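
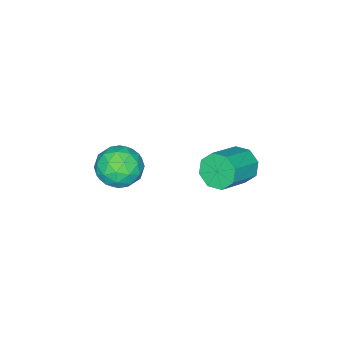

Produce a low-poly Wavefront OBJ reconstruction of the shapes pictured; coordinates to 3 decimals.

v -0.956 -1.808 -2.09
v -0.635 -1.354 -2.693
v 0.817 -1.397 -1.952
v 0.496 -1.852 -1.35
v -0.863 -1.005 -2.224
v 0.588 -1.048 -1.483
v -1.146 -1.126 -1.677
v 0.305 -1.169 -0.936
v -1.317 -1.647 -1.372
v 0.134 -1.691 -0.632
v -1.277 -2.263 -1.488
v 0.175 -2.306 -0.747
v -1.048 -2.612 -1.957
v 0.403 -2.655 -1.216
v -0.765 -2.491 -2.504
v 0.686 -2.534 -1.763
v -0.594 -1.969 -2.808
v 0.857 -2.013 -2.068
v 3.123 -3.316 0.743
v 3.917 -2.783 0.73
v 3.983 -4.597 0.61
v 4.777 -4.064 0.597
v 4.262 -4.135 1.4
v 3.731 -3.343 1.482
v 4.169 -4.037 -0.142
v 3.638 -3.245 -0.06
v 4.564 -3.228 0.183
v 4.621 -3.288 1.136
v 3.279 -4.092 0.204
v 3.336 -4.152 1.157
v 3.445 -2.937 0.748
v 4.455 -4.443 0.592
v 4.152 -4.485 1.064
v 4.619 -4.171 1.056
v 3.335 -3.267 1.19
v 3.802 -2.953 1.183
v 4.004 -3.748 1.577
v 4.098 -4.427 0.157
v 4.565 -4.113 0.15
v 3.281 -3.209 0.284
v 3.748 -2.895 0.276
v 3.896 -3.632 -0.237
v 4.292 -2.885 0.419
v 4.797 -3.638 0.34
v 4.44 -3.622 -0.094
v 4.128 -3.157 -0.046
v 4.325 -2.921 0.979
v 4.83 -3.674 0.901
v 4.527 -3.716 1.373
v 4.215 -3.25 1.421
v 4.705 -3.182 0.657
v 3.07 -3.706 0.439
v 3.575 -4.459 0.361
v 3.685 -4.13 -0.081
v 3.373 -3.664 -0.033
v 3.103 -3.742 1
v 3.608 -4.495 0.921
v 3.772 -4.223 1.386
v 3.46 -3.758 1.434
v 3.195 -4.198 0.683
f 2 1 5
f 2 5 3
f 3 5 6
f 3 6 4
f 5 1 7
f 5 7 6
f 6 7 8
f 6 8 4
f 7 1 9
f 7 9 8
f 8 9 10
f 8 10 4
f 9 1 11
f 9 11 10
f 10 11 12
f 10 12 4
f 11 1 13
f 11 13 12
f 12 13 14
f 12 14 4
f 13 1 15
f 13 15 14
f 14 15 16
f 14 16 4
f 15 1 17
f 15 17 16
f 16 17 18
f 16 18 4
f 17 1 2
f 17 2 18
f 18 2 3
f 18 3 4
f 19 56 35
f 56 30 59
f 35 59 24
f 56 59 35
f 19 35 31
f 35 24 36
f 31 36 20
f 35 36 31
f 19 31 40
f 31 20 41
f 40 41 26
f 31 41 40
f 19 40 52
f 40 26 55
f 52 55 29
f 40 55 52
f 19 52 56
f 52 29 60
f 56 60 30
f 52 60 56
f 20 36 47
f 36 24 50
f 47 50 28
f 36 50 47
f 24 59 37
f 59 30 58
f 37 58 23
f 59 58 37
f 30 60 57
f 60 29 53
f 57 53 21
f 60 53 57
f 29 55 54
f 55 26 42
f 54 42 25
f 55 42 54
f 26 41 46
f 41 20 43
f 46 43 27
f 41 43 46
f 22 48 34
f 48 28 49
f 34 49 23
f 48 49 34
f 22 34 32
f 34 23 33
f 32 33 21
f 34 33 32
f 22 32 39
f 32 21 38
f 39 38 25
f 32 38 39
f 22 39 44
f 39 25 45
f 44 45 27
f 39 45 44
f 22 44 48
f 44 27 51
f 48 51 28
f 44 51 48
f 23 49 37
f 49 28 50
f 37 50 24
f 49 50 37
f 21 33 57
f 33 23 58
f 57 58 30
f 33 58 57
f 25 38 54
f 38 21 53
f 54 53 29
f 38 53 54
f 27 45 46
f 45 25 42
f 46 42 26
f 45 42 46
f 28 51 47
f 51 27 43
f 47 43 20
f 51 43 47



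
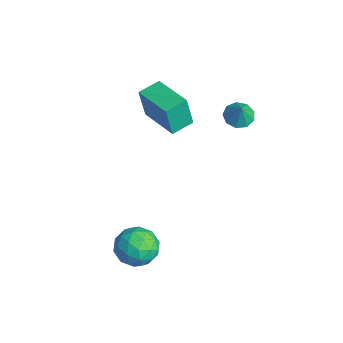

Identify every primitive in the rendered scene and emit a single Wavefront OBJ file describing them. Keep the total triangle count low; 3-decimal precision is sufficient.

v -3.033 -1.217 1.502
v -3.089 -1.518 3.195
v -3.371 -0.092 1.691
v -3.427 -0.393 3.384
v -0.973 -0.627 1.676
v -1.029 -0.928 3.369
v -1.311 0.498 1.865
v -1.367 0.197 3.558
v -0.061 2.23 2.954
v 0.587 2.366 2.623
v 0.441 2.15 3.906
v 0.374 2.8 2.772
v -0.042 2.968 3.006
v -0.467 2.791 3.215
v -0.703 2.351 3.302
v -0.638 1.855 3.226
v -0.303 1.534 3.023
v 0.145 1.539 2.787
v 0.496 1.868 2.629
v 2.132 -2.643 -2.378
v 2.742 -2.988 -3.231
v 2.338 -4.232 -1.589
v 2.948 -4.577 -2.442
v 3.341 -3.803 -1.759
v 3.213 -2.821 -2.247
v 1.867 -4.399 -2.573
v 1.739 -3.417 -3.061
v 2.578 -4.073 -3.352
v 3.489 -3.705 -2.849
v 1.591 -3.515 -1.971
v 2.502 -3.147 -1.468
v 2.419 -2.676 -2.874
v 2.661 -4.544 -1.946
v 2.892 -4.089 -1.545
v 3.251 -4.292 -2.046
v 2.696 -2.578 -2.295
v 3.055 -2.781 -2.797
v 3.407 -3.26 -1.931
v 2.025 -4.439 -2.023
v 2.384 -4.642 -2.525
v 1.829 -2.928 -2.774
v 2.188 -3.131 -3.275
v 1.673 -3.96 -2.889
v 2.681 -3.516 -3.446
v 2.802 -4.45 -2.982
v 2.167 -4.346 -3.059
v 2.092 -3.768 -3.346
v 3.217 -3.3 -3.15
v 3.338 -4.234 -2.686
v 3.569 -3.779 -2.285
v 3.494 -3.202 -2.572
v 3.12 -3.938 -3.221
v 1.742 -2.986 -2.134
v 1.863 -3.92 -1.67
v 1.586 -4.018 -2.248
v 1.511 -3.441 -2.535
v 2.278 -2.77 -1.838
v 2.399 -3.704 -1.374
v 2.988 -3.452 -1.474
v 2.913 -2.874 -1.761
v 1.96 -3.282 -1.599
f 2 4 1
f 5 2 1
f 1 4 3
f 3 5 1
f 2 8 4
f 6 2 5
f 6 8 2
f 4 8 3
f 7 5 3
f 3 8 7
f 7 6 5
f 8 6 7
f 10 9 12
f 10 12 11
f 12 9 13
f 12 13 11
f 13 9 14
f 13 14 11
f 14 9 15
f 14 15 11
f 15 9 16
f 15 16 11
f 16 9 17
f 16 17 11
f 17 9 18
f 17 18 11
f 18 9 19
f 18 19 11
f 19 9 10
f 19 10 11
f 20 57 36
f 57 31 60
f 36 60 25
f 57 60 36
f 20 36 32
f 36 25 37
f 32 37 21
f 36 37 32
f 20 32 41
f 32 21 42
f 41 42 27
f 32 42 41
f 20 41 53
f 41 27 56
f 53 56 30
f 41 56 53
f 20 53 57
f 53 30 61
f 57 61 31
f 53 61 57
f 21 37 48
f 37 25 51
f 48 51 29
f 37 51 48
f 25 60 38
f 60 31 59
f 38 59 24
f 60 59 38
f 31 61 58
f 61 30 54
f 58 54 22
f 61 54 58
f 30 56 55
f 56 27 43
f 55 43 26
f 56 43 55
f 27 42 47
f 42 21 44
f 47 44 28
f 42 44 47
f 23 49 35
f 49 29 50
f 35 50 24
f 49 50 35
f 23 35 33
f 35 24 34
f 33 34 22
f 35 34 33
f 23 33 40
f 33 22 39
f 40 39 26
f 33 39 40
f 23 40 45
f 40 26 46
f 45 46 28
f 40 46 45
f 23 45 49
f 45 28 52
f 49 52 29
f 45 52 49
f 24 50 38
f 50 29 51
f 38 51 25
f 50 51 38
f 22 34 58
f 34 24 59
f 58 59 31
f 34 59 58
f 26 39 55
f 39 22 54
f 55 54 30
f 39 54 55
f 28 46 47
f 46 26 43
f 47 43 27
f 46 43 47
f 29 52 48
f 52 28 44
f 48 44 21
f 52 44 48



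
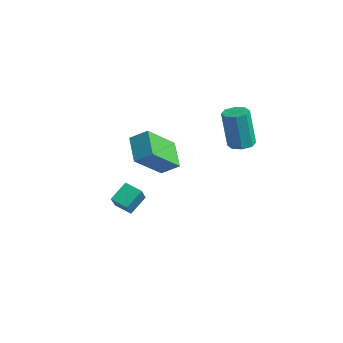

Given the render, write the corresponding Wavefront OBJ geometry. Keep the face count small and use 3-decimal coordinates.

v 0.672 -0.887 0.428
v 0.996 -2.382 1.701
v -0.482 -0.476 1.204
v -0.158 -1.971 2.477
v 1.238 -0.309 0.963
v 1.562 -1.804 2.236
v 0.084 0.102 1.739
v 0.408 -1.393 3.012
v -4.263 -0.529 -4.11
v -4.463 0.341 -3.384
v -3.535 -0.101 -4.422
v -3.735 0.768 -3.696
v -3.465 -1.168 -3.124
v -3.665 -0.299 -2.398
v -2.737 -0.741 -3.436
v -2.937 0.129 -2.71
v -0.519 3.89 0.436
v 0.034 3.567 0.433
v -0.108 3.308 2.442
v -0.661 3.63 2.444
v 0.098 4.048 0.5
v -0.044 3.789 2.508
v -0.2 4.436 0.529
v -0.342 4.177 2.537
v -0.684 4.504 0.503
v -0.826 4.245 2.512
v -1.072 4.212 0.438
v -1.214 3.953 2.447
v -1.136 3.731 0.372
v -1.278 3.472 2.38
v -0.838 3.343 0.343
v -0.98 3.084 2.351
v -0.354 3.275 0.368
v -0.496 3.016 2.377
f 2 4 1
f 5 2 1
f 1 4 3
f 3 5 1
f 2 8 4
f 6 2 5
f 6 8 2
f 4 8 3
f 7 5 3
f 3 8 7
f 7 6 5
f 8 6 7
f 10 12 9
f 13 10 9
f 9 12 11
f 11 13 9
f 10 16 12
f 14 10 13
f 14 16 10
f 12 16 11
f 15 13 11
f 11 16 15
f 15 14 13
f 16 14 15
f 18 17 21
f 18 21 19
f 19 21 22
f 19 22 20
f 21 17 23
f 21 23 22
f 22 23 24
f 22 24 20
f 23 17 25
f 23 25 24
f 24 25 26
f 24 26 20
f 25 17 27
f 25 27 26
f 26 27 28
f 26 28 20
f 27 17 29
f 27 29 28
f 28 29 30
f 28 30 20
f 29 17 31
f 29 31 30
f 30 31 32
f 30 32 20
f 31 17 33
f 31 33 32
f 32 33 34
f 32 34 20
f 33 17 18
f 33 18 34
f 34 18 19
f 34 19 20



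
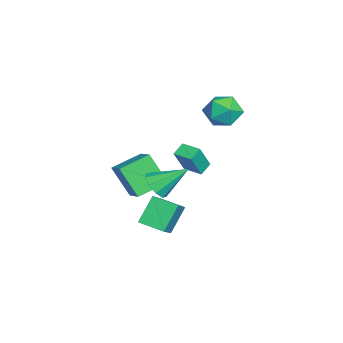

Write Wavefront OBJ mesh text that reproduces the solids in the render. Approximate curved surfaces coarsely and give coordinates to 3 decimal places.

v -1.048 -2.423 -4.376
v -1.645 -3.441 -2.591
v -2 -0.868 -3.807
v -2.597 -1.886 -2.022
v 0.257 -1.894 -3.638
v -0.34 -2.912 -1.853
v -0.695 -0.339 -3.069
v -1.292 -1.357 -1.284
v -4.279 3.167 1.087
v -3.607 3.116 0.084
v -3.013 1.984 1.996
v -2.341 1.933 0.993
v -2.409 2.963 1.623
v -3.191 3.694 1.061
v -3.429 1.406 1.019
v -4.211 2.137 0.457
v -3.081 2.028 0.041
v -2.451 2.989 0.415
v -4.169 2.111 1.665
v -3.539 3.072 2.039
v 2.419 -1.385 -4.323
v 1.5 -0.676 -2.921
v 2.917 -0.046 -4.673
v 1.998 0.662 -3.271
v 4.102 -1.682 -3.069
v 3.183 -0.974 -1.667
v 4.6 -0.344 -3.419
v 3.681 0.365 -2.017
v -1.129 0.98 -1.446
v -0.442 0.447 0.13
v -0.434 1.921 -1.43
v 0.253 1.388 0.146
v -0.513 0.532 -1.866
v 0.174 -0.001 -0.29
v 0.182 1.473 -1.85
v 0.869 0.94 -0.274
v 2.551 -0.83 -1.261
v 3.48 -0.801 -1.255
v 2.489 0.85 -0.019
v 3.254 -0.453 -1.737
v 2.699 -0.281 -1.996
v 2.074 -0.367 -1.911
v 1.673 -0.669 -1.522
v 1.682 -1.047 -1.01
v 2.097 -1.323 -0.615
v 2.725 -1.369 -0.523
v 3.271 -1.162 -0.775
f 2 4 1
f 5 2 1
f 1 4 3
f 3 5 1
f 2 8 4
f 6 2 5
f 6 8 2
f 4 8 3
f 7 5 3
f 3 8 7
f 7 6 5
f 8 6 7
f 9 20 14
f 9 14 10
f 9 10 16
f 9 16 19
f 9 19 20
f 10 14 18
f 14 20 13
f 20 19 11
f 19 16 15
f 16 10 17
f 12 18 13
f 12 13 11
f 12 11 15
f 12 15 17
f 12 17 18
f 13 18 14
f 11 13 20
f 15 11 19
f 17 15 16
f 18 17 10
f 22 24 21
f 25 22 21
f 21 24 23
f 23 25 21
f 22 28 24
f 26 22 25
f 26 28 22
f 24 28 23
f 27 25 23
f 23 28 27
f 27 26 25
f 28 26 27
f 30 32 29
f 33 30 29
f 29 32 31
f 31 33 29
f 30 36 32
f 34 30 33
f 34 36 30
f 32 36 31
f 35 33 31
f 31 36 35
f 35 34 33
f 36 34 35
f 38 37 40
f 38 40 39
f 40 37 41
f 40 41 39
f 41 37 42
f 41 42 39
f 42 37 43
f 42 43 39
f 43 37 44
f 43 44 39
f 44 37 45
f 44 45 39
f 45 37 46
f 45 46 39
f 46 37 47
f 46 47 39
f 47 37 38
f 47 38 39



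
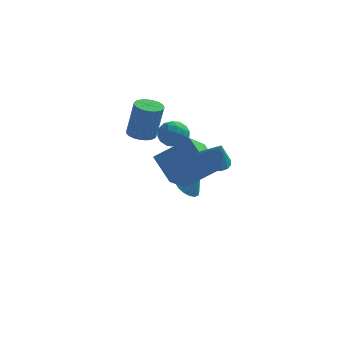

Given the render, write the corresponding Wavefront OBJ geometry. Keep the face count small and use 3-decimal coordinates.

v 0.553 -1.791 1.783
v 0.233 -3.309 2.792
v 2.199 -1.319 3.016
v 1.879 -2.836 4.025
v 1.641 -2.744 0.695
v 1.321 -4.261 1.704
v 3.287 -2.271 1.928
v 2.967 -3.789 2.937
v -0.067 2.322 2.788
v 0.379 1.583 2.596
v -0.899 2.117 1.644
v -0.453 1.378 1.452
v -0.973 1.408 2.166
v -0.458 1.535 2.873
v -0.062 2.165 1.367
v 0.453 2.292 2.074
v 0.382 1.487 1.718
v -0.181 1.019 2.212
v -0.339 2.681 2.028
v -0.902 2.213 2.522
v 0.229 1.97 2.792
v -0.749 1.73 1.448
v -1.054 1.747 1.867
v -0.793 1.313 1.755
v -0.263 1.942 2.955
v -0.001 1.508 2.842
v -0.796 1.405 2.59
v -0.519 2.192 1.398
v -0.257 1.758 1.285
v 0.273 2.387 2.485
v 0.534 1.953 2.373
v 0.276 2.295 1.65
v 0.493 1.48 2.163
v 0.004 1.359 1.491
v 0.234 1.822 1.441
v 0.536 1.896 1.857
v 0.162 1.205 2.454
v -0.327 1.084 1.781
v -0.633 1.102 2.201
v -0.33 1.176 2.616
v 0.164 1.148 1.938
v -0.193 2.616 2.459
v -0.682 2.495 1.786
v -0.19 2.524 1.624
v 0.113 2.598 2.039
v -0.524 2.341 2.749
v -1.013 2.22 2.077
v -1.056 1.804 2.383
v -0.754 1.878 2.799
v -0.684 2.552 2.302
v 3.254 -3.566 3.067
v 4.049 -3.438 2.795
v 3.726 -3.974 4.253
v 3.957 -3.103 2.947
v 3.726 -2.861 3.122
v 3.401 -2.758 3.287
v 3.047 -2.815 3.408
v 2.734 -3.021 3.462
v 2.525 -3.335 3.437
v 2.459 -3.694 3.339
v 2.551 -4.028 3.188
v 2.782 -4.271 3.012
v 3.107 -4.374 2.847
v 3.461 -4.317 2.726
v 3.774 -4.111 2.673
v 3.984 -3.797 2.697
v 0.132 2.982 -2.063
v 0.66 2.589 -2.568
v 0.828 2.958 -1.317
v 0.739 2.974 -2.629
v 0.678 3.36 -2.56
v 0.492 3.66 -2.377
v 0.224 3.804 -2.122
v -0.066 3.76 -1.854
v -0.31 3.538 -1.633
v -0.452 3.188 -1.511
v -0.461 2.791 -1.515
v -0.334 2.437 -1.644
v -0.101 2.209 -1.87
v 0.187 2.157 -2.139
v 0.461 2.294 -2.392
v -2.32 3.063 1.366
v -1.587 3.319 1.22
v -1.127 3.213 3.349
v -1.86 2.957 3.494
v -1.749 3.601 1.27
v -1.289 3.494 3.398
v -2.01 3.789 1.335
v -1.55 3.683 3.464
v -2.324 3.852 1.406
v -1.865 3.746 3.535
v -2.638 3.779 1.47
v -2.179 3.672 3.599
v -2.896 3.582 1.516
v -2.437 3.475 3.645
v -3.055 3.295 1.536
v -2.596 3.188 3.665
v -3.087 2.968 1.527
v -2.628 2.861 3.655
v -2.986 2.658 1.489
v -2.527 2.551 3.618
v -2.77 2.418 1.431
v -2.311 2.311 3.559
v -2.476 2.289 1.361
v -2.017 2.182 3.489
v -2.155 2.294 1.292
v -1.696 2.188 3.42
v -1.862 2.433 1.235
v -1.403 2.326 3.364
v -1.649 2.68 1.202
v -1.189 2.573 3.33
v -1.551 2.994 1.196
v -1.092 2.887 3.325
f 2 4 1
f 5 2 1
f 1 4 3
f 3 5 1
f 2 8 4
f 6 2 5
f 6 8 2
f 4 8 3
f 7 5 3
f 3 8 7
f 7 6 5
f 8 6 7
f 9 46 25
f 46 20 49
f 25 49 14
f 46 49 25
f 9 25 21
f 25 14 26
f 21 26 10
f 25 26 21
f 9 21 30
f 21 10 31
f 30 31 16
f 21 31 30
f 9 30 42
f 30 16 45
f 42 45 19
f 30 45 42
f 9 42 46
f 42 19 50
f 46 50 20
f 42 50 46
f 10 26 37
f 26 14 40
f 37 40 18
f 26 40 37
f 14 49 27
f 49 20 48
f 27 48 13
f 49 48 27
f 20 50 47
f 50 19 43
f 47 43 11
f 50 43 47
f 19 45 44
f 45 16 32
f 44 32 15
f 45 32 44
f 16 31 36
f 31 10 33
f 36 33 17
f 31 33 36
f 12 38 24
f 38 18 39
f 24 39 13
f 38 39 24
f 12 24 22
f 24 13 23
f 22 23 11
f 24 23 22
f 12 22 29
f 22 11 28
f 29 28 15
f 22 28 29
f 12 29 34
f 29 15 35
f 34 35 17
f 29 35 34
f 12 34 38
f 34 17 41
f 38 41 18
f 34 41 38
f 13 39 27
f 39 18 40
f 27 40 14
f 39 40 27
f 11 23 47
f 23 13 48
f 47 48 20
f 23 48 47
f 15 28 44
f 28 11 43
f 44 43 19
f 28 43 44
f 17 35 36
f 35 15 32
f 36 32 16
f 35 32 36
f 18 41 37
f 41 17 33
f 37 33 10
f 41 33 37
f 52 51 54
f 52 54 53
f 54 51 55
f 54 55 53
f 55 51 56
f 55 56 53
f 56 51 57
f 56 57 53
f 57 51 58
f 57 58 53
f 58 51 59
f 58 59 53
f 59 51 60
f 59 60 53
f 60 51 61
f 60 61 53
f 61 51 62
f 61 62 53
f 62 51 63
f 62 63 53
f 63 51 64
f 63 64 53
f 64 51 65
f 64 65 53
f 65 51 66
f 65 66 53
f 66 51 52
f 66 52 53
f 68 67 70
f 68 70 69
f 70 67 71
f 70 71 69
f 71 67 72
f 71 72 69
f 72 67 73
f 72 73 69
f 73 67 74
f 73 74 69
f 74 67 75
f 74 75 69
f 75 67 76
f 75 76 69
f 76 67 77
f 76 77 69
f 77 67 78
f 77 78 69
f 78 67 79
f 78 79 69
f 79 67 80
f 79 80 69
f 80 67 81
f 80 81 69
f 81 67 68
f 81 68 69
f 83 82 86
f 83 86 84
f 84 86 87
f 84 87 85
f 86 82 88
f 86 88 87
f 87 88 89
f 87 89 85
f 88 82 90
f 88 90 89
f 89 90 91
f 89 91 85
f 90 82 92
f 90 92 91
f 91 92 93
f 91 93 85
f 92 82 94
f 92 94 93
f 93 94 95
f 93 95 85
f 94 82 96
f 94 96 95
f 95 96 97
f 95 97 85
f 96 82 98
f 96 98 97
f 97 98 99
f 97 99 85
f 98 82 100
f 98 100 99
f 99 100 101
f 99 101 85
f 100 82 102
f 100 102 101
f 101 102 103
f 101 103 85
f 102 82 104
f 102 104 103
f 103 104 105
f 103 105 85
f 104 82 106
f 104 106 105
f 105 106 107
f 105 107 85
f 106 82 108
f 106 108 107
f 107 108 109
f 107 109 85
f 108 82 110
f 108 110 109
f 109 110 111
f 109 111 85
f 110 82 112
f 110 112 111
f 111 112 113
f 111 113 85
f 112 82 83
f 112 83 113
f 113 83 84
f 113 84 85



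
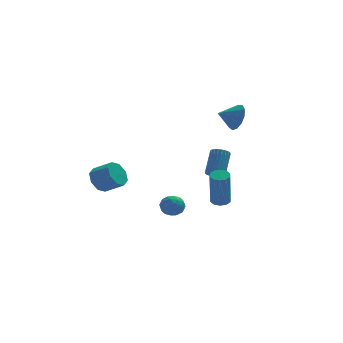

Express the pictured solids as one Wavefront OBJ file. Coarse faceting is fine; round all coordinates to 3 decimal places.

v 2.438 1.356 -2.801
v 2.91 1.439 -3.049
v 3.374 2.387 -1.847
v 2.902 2.304 -1.599
v 2.794 1.596 -3.128
v 3.258 2.544 -1.926
v 2.624 1.716 -3.157
v 3.088 2.665 -1.955
v 2.425 1.782 -3.132
v 2.889 2.73 -1.93
v 2.229 1.783 -3.057
v 2.693 2.731 -1.855
v 2.064 1.718 -2.943
v 2.528 2.667 -1.741
v 1.956 1.599 -2.807
v 2.42 2.547 -1.605
v 1.921 1.442 -2.67
v 2.385 2.391 -1.468
v 1.966 1.273 -2.553
v 2.43 2.221 -1.351
v 2.082 1.116 -2.474
v 2.546 2.064 -1.272
v 2.252 0.995 -2.445
v 2.716 1.944 -1.243
v 2.451 0.93 -2.47
v 2.915 1.878 -1.268
v 2.647 0.929 -2.545
v 3.111 1.877 -1.343
v 2.812 0.993 -2.659
v 3.276 1.942 -1.457
v 2.92 1.113 -2.795
v 3.384 2.061 -1.593
v 2.955 1.269 -2.932
v 3.419 2.218 -1.73
v 3.977 3.418 0.46
v 4.316 2.962 1.158
v 2.943 3.262 0.86
v 4.297 3.448 1.301
v 4.177 3.925 1.177
v 3.994 4.241 0.826
v 3.805 4.296 0.358
v 3.671 4.072 -0.077
v 3.634 3.641 -0.341
v 3.706 3.139 -0.351
v 3.865 2.726 -0.104
v 4.059 2.533 0.323
v 4.227 2.62 0.793
v -3.461 2.436 -3.236
v -2.923 2.648 -3.831
v -2.021 2.076 -3.22
v -2.559 1.864 -2.624
v -2.959 3.083 -3.37
v -2.057 2.511 -2.759
v -3.289 3.14 -2.83
v -2.388 2.568 -2.219
v -3.72 2.784 -2.528
v -2.818 2.212 -1.917
v -3.999 2.224 -2.64
v -3.097 1.652 -2.029
v -3.963 1.789 -3.101
v -3.061 1.217 -2.49
v -3.632 1.732 -3.641
v -2.731 1.16 -3.03
v -3.202 2.088 -3.943
v -2.3 1.516 -3.332
v -0.725 -0.578 -3.893
v -0.191 -0.467 -4.321
v -0.229 -1.513 -3.519
v 0.305 -1.402 -3.947
v 0.202 -0.982 -3.404
v -0.105 -0.404 -3.636
v -0.315 -1.576 -4.204
v -0.622 -0.998 -4.436
v 0.063 -1.083 -4.514
v 0.382 -0.716 -4.019
v -0.802 -1.264 -3.821
v -0.483 -0.897 -3.326
v -0.501 -0.44 -4.14
v 0.081 -1.54 -3.7
v 0.02 -1.293 -3.381
v 0.335 -1.227 -3.632
v -0.451 -0.403 -3.737
v -0.137 -0.338 -3.989
v 0.094 -0.641 -3.45
v -0.283 -1.642 -3.851
v 0.031 -1.577 -4.103
v -0.755 -0.753 -4.208
v -0.44 -0.687 -4.459
v -0.514 -1.339 -4.39
v -0.038 -0.737 -4.505
v 0.253 -1.287 -4.285
v -0.112 -1.389 -4.436
v -0.292 -1.05 -4.572
v 0.149 -0.521 -4.214
v 0.441 -1.071 -3.994
v 0.38 -0.824 -3.675
v 0.2 -0.484 -3.811
v 0.298 -0.884 -4.327
v -0.861 -0.909 -3.846
v -0.569 -1.459 -3.626
v -0.62 -1.496 -4.029
v -0.8 -1.156 -4.165
v -0.673 -0.693 -3.555
v -0.382 -1.243 -3.335
v -0.128 -0.93 -3.268
v -0.308 -0.591 -3.404
v -0.718 -1.096 -3.513
v 1.825 -3.085 -2.838
v 2.341 -3.055 -2.784
v 2.171 -3.685 -0.808
v 1.655 -3.715 -0.862
v 2.216 -2.77 -2.703
v 2.046 -3.4 -0.728
v 1.942 -2.605 -2.675
v 1.772 -3.235 -0.699
v 1.623 -2.624 -2.708
v 1.453 -3.254 -0.733
v 1.381 -2.819 -2.791
v 1.211 -3.448 -0.816
v 1.309 -3.115 -2.892
v 1.139 -3.745 -0.916
v 1.434 -3.4 -2.972
v 1.264 -4.03 -0.997
v 1.708 -3.565 -3.001
v 1.538 -4.195 -1.025
v 2.027 -3.546 -2.967
v 1.857 -4.176 -0.992
v 2.269 -3.352 -2.884
v 2.099 -3.981 -0.909
f 2 1 5
f 2 5 3
f 3 5 6
f 3 6 4
f 5 1 7
f 5 7 6
f 6 7 8
f 6 8 4
f 7 1 9
f 7 9 8
f 8 9 10
f 8 10 4
f 9 1 11
f 9 11 10
f 10 11 12
f 10 12 4
f 11 1 13
f 11 13 12
f 12 13 14
f 12 14 4
f 13 1 15
f 13 15 14
f 14 15 16
f 14 16 4
f 15 1 17
f 15 17 16
f 16 17 18
f 16 18 4
f 17 1 19
f 17 19 18
f 18 19 20
f 18 20 4
f 19 1 21
f 19 21 20
f 20 21 22
f 20 22 4
f 21 1 23
f 21 23 22
f 22 23 24
f 22 24 4
f 23 1 25
f 23 25 24
f 24 25 26
f 24 26 4
f 25 1 27
f 25 27 26
f 26 27 28
f 26 28 4
f 27 1 29
f 27 29 28
f 28 29 30
f 28 30 4
f 29 1 31
f 29 31 30
f 30 31 32
f 30 32 4
f 31 1 33
f 31 33 32
f 32 33 34
f 32 34 4
f 33 1 2
f 33 2 34
f 34 2 3
f 34 3 4
f 36 35 38
f 36 38 37
f 38 35 39
f 38 39 37
f 39 35 40
f 39 40 37
f 40 35 41
f 40 41 37
f 41 35 42
f 41 42 37
f 42 35 43
f 42 43 37
f 43 35 44
f 43 44 37
f 44 35 45
f 44 45 37
f 45 35 46
f 45 46 37
f 46 35 47
f 46 47 37
f 47 35 36
f 47 36 37
f 49 48 52
f 49 52 50
f 50 52 53
f 50 53 51
f 52 48 54
f 52 54 53
f 53 54 55
f 53 55 51
f 54 48 56
f 54 56 55
f 55 56 57
f 55 57 51
f 56 48 58
f 56 58 57
f 57 58 59
f 57 59 51
f 58 48 60
f 58 60 59
f 59 60 61
f 59 61 51
f 60 48 62
f 60 62 61
f 61 62 63
f 61 63 51
f 62 48 64
f 62 64 63
f 63 64 65
f 63 65 51
f 64 48 49
f 64 49 65
f 65 49 50
f 65 50 51
f 66 103 82
f 103 77 106
f 82 106 71
f 103 106 82
f 66 82 78
f 82 71 83
f 78 83 67
f 82 83 78
f 66 78 87
f 78 67 88
f 87 88 73
f 78 88 87
f 66 87 99
f 87 73 102
f 99 102 76
f 87 102 99
f 66 99 103
f 99 76 107
f 103 107 77
f 99 107 103
f 67 83 94
f 83 71 97
f 94 97 75
f 83 97 94
f 71 106 84
f 106 77 105
f 84 105 70
f 106 105 84
f 77 107 104
f 107 76 100
f 104 100 68
f 107 100 104
f 76 102 101
f 102 73 89
f 101 89 72
f 102 89 101
f 73 88 93
f 88 67 90
f 93 90 74
f 88 90 93
f 69 95 81
f 95 75 96
f 81 96 70
f 95 96 81
f 69 81 79
f 81 70 80
f 79 80 68
f 81 80 79
f 69 79 86
f 79 68 85
f 86 85 72
f 79 85 86
f 69 86 91
f 86 72 92
f 91 92 74
f 86 92 91
f 69 91 95
f 91 74 98
f 95 98 75
f 91 98 95
f 70 96 84
f 96 75 97
f 84 97 71
f 96 97 84
f 68 80 104
f 80 70 105
f 104 105 77
f 80 105 104
f 72 85 101
f 85 68 100
f 101 100 76
f 85 100 101
f 74 92 93
f 92 72 89
f 93 89 73
f 92 89 93
f 75 98 94
f 98 74 90
f 94 90 67
f 98 90 94
f 109 108 112
f 109 112 110
f 110 112 113
f 110 113 111
f 112 108 114
f 112 114 113
f 113 114 115
f 113 115 111
f 114 108 116
f 114 116 115
f 115 116 117
f 115 117 111
f 116 108 118
f 116 118 117
f 117 118 119
f 117 119 111
f 118 108 120
f 118 120 119
f 119 120 121
f 119 121 111
f 120 108 122
f 120 122 121
f 121 122 123
f 121 123 111
f 122 108 124
f 122 124 123
f 123 124 125
f 123 125 111
f 124 108 126
f 124 126 125
f 125 126 127
f 125 127 111
f 126 108 128
f 126 128 127
f 127 128 129
f 127 129 111
f 128 108 109
f 128 109 129
f 129 109 110
f 129 110 111



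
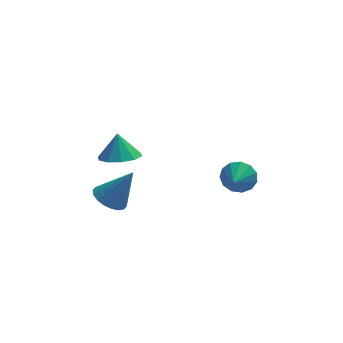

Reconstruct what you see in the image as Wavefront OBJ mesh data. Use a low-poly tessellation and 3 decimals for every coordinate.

v -2.447 -2.083 3.366
v -1.459 -1.734 3.299
v -2.533 -1.597 4.634
v -1.853 -1.262 3.092
v -2.474 -1.104 2.989
v -3.085 -1.319 3.03
v -3.452 -1.827 3.2
v -3.435 -2.432 3.433
v -3.041 -2.904 3.641
v -2.42 -3.062 3.744
v -1.809 -2.846 3.702
v -1.442 -2.339 3.532
v -2.963 -1.979 0.278
v -2.198 -1.742 -0.213
v -1.837 -1.921 2.062
v -2.366 -1.371 -0.118
v -2.653 -1.12 0.055
v -3.001 -1.04 0.272
v -3.342 -1.145 0.491
v -3.608 -1.416 0.667
v -3.746 -1.798 0.767
v -3.729 -2.216 0.77
v -3.56 -2.587 0.675
v -3.274 -2.837 0.502
v -2.925 -2.918 0.285
v -2.585 -2.813 0.066
v -2.319 -2.542 -0.11
v -2.181 -2.16 -0.21
v 3.274 -0.573 0.333
v 3.867 -1.022 -0.225
v 2.906 -1.747 0.887
v 4.135 -0.902 0.208
v 4.13 -0.677 0.682
v 3.854 -0.419 1.044
v 3.393 -0.21 1.181
v 2.895 -0.116 1.049
v 2.517 -0.167 0.689
v 2.38 -0.347 0.216
v 2.527 -0.598 -0.219
v 2.911 -0.842 -0.48
v 3.411 -1 -0.482
f 2 1 4
f 2 4 3
f 4 1 5
f 4 5 3
f 5 1 6
f 5 6 3
f 6 1 7
f 6 7 3
f 7 1 8
f 7 8 3
f 8 1 9
f 8 9 3
f 9 1 10
f 9 10 3
f 10 1 11
f 10 11 3
f 11 1 12
f 11 12 3
f 12 1 2
f 12 2 3
f 14 13 16
f 14 16 15
f 16 13 17
f 16 17 15
f 17 13 18
f 17 18 15
f 18 13 19
f 18 19 15
f 19 13 20
f 19 20 15
f 20 13 21
f 20 21 15
f 21 13 22
f 21 22 15
f 22 13 23
f 22 23 15
f 23 13 24
f 23 24 15
f 24 13 25
f 24 25 15
f 25 13 26
f 25 26 15
f 26 13 27
f 26 27 15
f 27 13 28
f 27 28 15
f 28 13 14
f 28 14 15
f 30 29 32
f 30 32 31
f 32 29 33
f 32 33 31
f 33 29 34
f 33 34 31
f 34 29 35
f 34 35 31
f 35 29 36
f 35 36 31
f 36 29 37
f 36 37 31
f 37 29 38
f 37 38 31
f 38 29 39
f 38 39 31
f 39 29 40
f 39 40 31
f 40 29 41
f 40 41 31
f 41 29 30
f 41 30 31



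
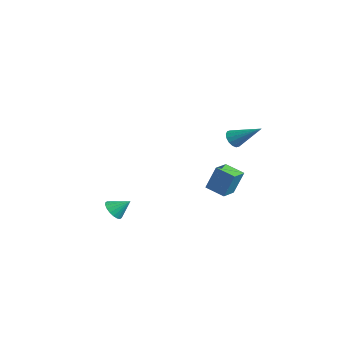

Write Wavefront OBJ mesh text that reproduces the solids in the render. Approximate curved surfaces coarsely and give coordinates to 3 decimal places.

v -0.333 2.754 -2.647
v -0.014 3.313 -0.913
v -1.132 3.74 -2.818
v -0.813 4.298 -1.083
v 0.733 3.542 -3.097
v 1.052 4.1 -1.362
v -0.066 4.527 -3.267
v 0.253 5.086 -1.533
v 3.041 -4.403 -1.953
v 3.754 -4.665 -2.074
v 3.499 -3.517 -1.167
v 3.717 -4.429 -2.319
v 3.546 -4.187 -2.492
v 3.275 -3.988 -2.558
v 2.957 -3.872 -2.504
v 2.656 -3.86 -2.341
v 2.431 -3.956 -2.101
v 2.327 -4.141 -1.832
v 2.364 -4.377 -1.586
v 2.535 -4.619 -1.414
v 2.806 -4.818 -1.348
v 3.124 -4.935 -1.402
v 3.425 -4.946 -1.565
v 3.65 -4.85 -1.805
v 3.017 3.157 2.745
v 3.507 2.673 2.713
v 4.323 4.403 3.895
v 3.562 2.879 2.427
v 3.471 3.16 2.226
v 3.259 3.44 2.164
v 2.981 3.644 2.258
v 2.713 3.718 2.482
v 2.527 3.642 2.777
v 2.471 3.436 3.063
v 2.562 3.155 3.264
v 2.775 2.875 3.326
v 3.052 2.67 3.233
v 3.32 2.596 3.008
f 2 4 1
f 5 2 1
f 1 4 3
f 3 5 1
f 2 8 4
f 6 2 5
f 6 8 2
f 4 8 3
f 7 5 3
f 3 8 7
f 7 6 5
f 8 6 7
f 10 9 12
f 10 12 11
f 12 9 13
f 12 13 11
f 13 9 14
f 13 14 11
f 14 9 15
f 14 15 11
f 15 9 16
f 15 16 11
f 16 9 17
f 16 17 11
f 17 9 18
f 17 18 11
f 18 9 19
f 18 19 11
f 19 9 20
f 19 20 11
f 20 9 21
f 20 21 11
f 21 9 22
f 21 22 11
f 22 9 23
f 22 23 11
f 23 9 24
f 23 24 11
f 24 9 10
f 24 10 11
f 26 25 28
f 26 28 27
f 28 25 29
f 28 29 27
f 29 25 30
f 29 30 27
f 30 25 31
f 30 31 27
f 31 25 32
f 31 32 27
f 32 25 33
f 32 33 27
f 33 25 34
f 33 34 27
f 34 25 35
f 34 35 27
f 35 25 36
f 35 36 27
f 36 25 37
f 36 37 27
f 37 25 38
f 37 38 27
f 38 25 26
f 38 26 27



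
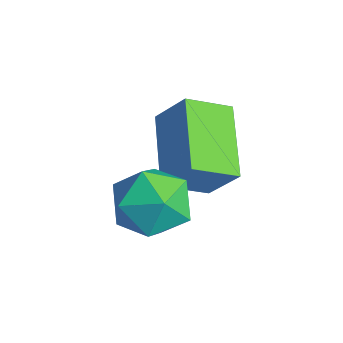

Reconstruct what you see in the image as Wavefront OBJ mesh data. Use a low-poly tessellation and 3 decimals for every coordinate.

v -0.682 2.853 0.089
v -0.086 2.684 -0.627
v -1.454 1.576 -0.253
v -0.858 1.407 -0.969
v -0.556 1.336 -0.074
v -0.079 2.125 0.137
v -1.461 2.135 -1.017
v -0.984 2.924 -0.806
v -0.567 2.24 -1.31
v -0.008 1.747 -0.727
v -1.532 2.513 -0.153
v -0.973 2.02 0.43
v -1.768 2.738 -1.021
v -3.394 3.296 -0.235
v -1.67 3.791 -1.567
v -3.296 4.349 -0.781
v -1.164 3.171 -0.079
v -2.79 3.729 0.707
v -1.066 4.224 -0.625
v -2.692 4.782 0.161
f 1 12 6
f 1 6 2
f 1 2 8
f 1 8 11
f 1 11 12
f 2 6 10
f 6 12 5
f 12 11 3
f 11 8 7
f 8 2 9
f 4 10 5
f 4 5 3
f 4 3 7
f 4 7 9
f 4 9 10
f 5 10 6
f 3 5 12
f 7 3 11
f 9 7 8
f 10 9 2
f 14 16 13
f 17 14 13
f 13 16 15
f 15 17 13
f 14 20 16
f 18 14 17
f 18 20 14
f 16 20 15
f 19 17 15
f 15 20 19
f 19 18 17
f 20 18 19



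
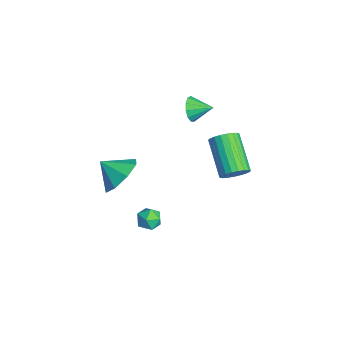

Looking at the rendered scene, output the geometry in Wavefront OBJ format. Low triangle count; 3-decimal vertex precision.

v -1.064 1.501 1.766
v -0.685 1.527 1.167
v -0.576 2.399 2.114
v -1.019 1.735 1.098
v -1.368 1.869 1.241
v -1.62 1.886 1.551
v -1.696 1.781 1.929
v -1.571 1.587 2.256
v -1.285 1.365 2.427
v -0.929 1.187 2.389
v -0.616 1.108 2.152
v -0.445 1.154 1.793
v -0.471 1.31 1.426
v 2.906 -2.706 1.577
v 3.717 -2.593 2.295
v 2.374 -3.514 2.303
v 3.092 -2.058 2.433
v 2.358 -1.903 2.069
v 1.944 -2.218 1.417
v 2.094 -2.819 0.858
v 2.719 -3.354 0.72
v 3.454 -3.509 1.084
v 3.867 -3.194 1.736
v 2.124 -0.764 -3.375
v 2.556 -1.255 -3.216
v 1.344 -1.265 -2.804
v 1.776 -1.756 -2.645
v 1.858 -1.139 -2.388
v 2.34 -0.83 -2.741
v 1.56 -1.69 -3.279
v 2.042 -1.381 -3.632
v 2.208 -1.827 -3.156
v 2.391 -1.487 -2.606
v 1.509 -1.033 -3.414
v 1.692 -0.693 -2.864
v -0.129 3.377 -2.775
v 0.268 3.098 -2.191
v -1.533 3.023 -1.001
v -1.931 3.303 -1.585
v 0.288 3.409 -2.141
v -1.513 3.334 -0.951
v 0.236 3.715 -2.2
v -1.565 3.64 -1.011
v 0.121 3.963 -2.359
v -1.681 3.888 -1.17
v -0.038 4.109 -2.59
v -1.839 4.034 -1.401
v -0.212 4.129 -2.853
v -2.014 4.054 -1.663
v -0.372 4.019 -3.102
v -2.174 3.944 -1.913
v -0.49 3.798 -3.295
v -2.292 3.723 -2.105
v -0.546 3.504 -3.398
v -2.347 3.429 -2.208
v -0.53 3.189 -3.393
v -2.331 3.114 -2.203
v -0.444 2.906 -3.281
v -2.245 2.831 -2.091
v -0.304 2.704 -3.081
v -2.105 2.629 -1.892
v -0.134 2.619 -2.829
v -1.935 2.545 -1.639
v 0.037 2.666 -2.567
v -1.764 2.591 -1.378
v 0.179 2.835 -2.341
v -1.622 2.76 -1.152
f 2 1 4
f 2 4 3
f 4 1 5
f 4 5 3
f 5 1 6
f 5 6 3
f 6 1 7
f 6 7 3
f 7 1 8
f 7 8 3
f 8 1 9
f 8 9 3
f 9 1 10
f 9 10 3
f 10 1 11
f 10 11 3
f 11 1 12
f 11 12 3
f 12 1 13
f 12 13 3
f 13 1 2
f 13 2 3
f 15 14 17
f 15 17 16
f 17 14 18
f 17 18 16
f 18 14 19
f 18 19 16
f 19 14 20
f 19 20 16
f 20 14 21
f 20 21 16
f 21 14 22
f 21 22 16
f 22 14 23
f 22 23 16
f 23 14 15
f 23 15 16
f 24 35 29
f 24 29 25
f 24 25 31
f 24 31 34
f 24 34 35
f 25 29 33
f 29 35 28
f 35 34 26
f 34 31 30
f 31 25 32
f 27 33 28
f 27 28 26
f 27 26 30
f 27 30 32
f 27 32 33
f 28 33 29
f 26 28 35
f 30 26 34
f 32 30 31
f 33 32 25
f 37 36 40
f 37 40 38
f 38 40 41
f 38 41 39
f 40 36 42
f 40 42 41
f 41 42 43
f 41 43 39
f 42 36 44
f 42 44 43
f 43 44 45
f 43 45 39
f 44 36 46
f 44 46 45
f 45 46 47
f 45 47 39
f 46 36 48
f 46 48 47
f 47 48 49
f 47 49 39
f 48 36 50
f 48 50 49
f 49 50 51
f 49 51 39
f 50 36 52
f 50 52 51
f 51 52 53
f 51 53 39
f 52 36 54
f 52 54 53
f 53 54 55
f 53 55 39
f 54 36 56
f 54 56 55
f 55 56 57
f 55 57 39
f 56 36 58
f 56 58 57
f 57 58 59
f 57 59 39
f 58 36 60
f 58 60 59
f 59 60 61
f 59 61 39
f 60 36 62
f 60 62 61
f 61 62 63
f 61 63 39
f 62 36 64
f 62 64 63
f 63 64 65
f 63 65 39
f 64 36 66
f 64 66 65
f 65 66 67
f 65 67 39
f 66 36 37
f 66 37 67
f 67 37 38
f 67 38 39



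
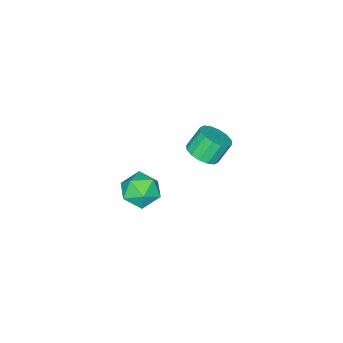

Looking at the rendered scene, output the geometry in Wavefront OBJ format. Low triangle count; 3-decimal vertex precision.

v -1.833 -3.782 1.77
v -1.291 -4.214 2.208
v -1.905 -3.95 3.228
v -2.447 -3.518 2.79
v -1.135 -3.819 2.2
v -1.75 -3.555 3.22
v -1.167 -3.415 2.076
v -1.781 -3.15 3.096
v -1.377 -3.108 1.87
v -1.991 -2.844 2.89
v -1.709 -2.983 1.637
v -2.323 -2.718 2.658
v -2.074 -3.071 1.44
v -2.688 -2.807 2.461
v -2.375 -3.35 1.332
v -2.989 -3.086 2.352
v -2.53 -3.745 1.34
v -3.145 -3.481 2.36
v -2.499 -4.15 1.464
v -3.113 -3.885 2.484
v -2.289 -4.456 1.67
v -2.903 -4.192 2.69
v -1.957 -4.582 1.902
v -2.571 -4.317 2.923
v -1.592 -4.493 2.099
v -2.206 -4.229 3.12
v 2.203 -2.796 3.645
v 2.761 -2.543 4.38
v 3.439 -3.357 2.9
v 3.997 -3.104 3.635
v 3.365 -3.815 3.736
v 2.601 -3.469 4.197
v 3.599 -2.431 3.083
v 2.835 -2.085 3.544
v 3.624 -2.318 4.033
v 3.479 -3.173 4.437
v 2.721 -2.727 2.843
v 2.576 -3.582 3.247
f 2 1 5
f 2 5 3
f 3 5 6
f 3 6 4
f 5 1 7
f 5 7 6
f 6 7 8
f 6 8 4
f 7 1 9
f 7 9 8
f 8 9 10
f 8 10 4
f 9 1 11
f 9 11 10
f 10 11 12
f 10 12 4
f 11 1 13
f 11 13 12
f 12 13 14
f 12 14 4
f 13 1 15
f 13 15 14
f 14 15 16
f 14 16 4
f 15 1 17
f 15 17 16
f 16 17 18
f 16 18 4
f 17 1 19
f 17 19 18
f 18 19 20
f 18 20 4
f 19 1 21
f 19 21 20
f 20 21 22
f 20 22 4
f 21 1 23
f 21 23 22
f 22 23 24
f 22 24 4
f 23 1 25
f 23 25 24
f 24 25 26
f 24 26 4
f 25 1 2
f 25 2 26
f 26 2 3
f 26 3 4
f 27 38 32
f 27 32 28
f 27 28 34
f 27 34 37
f 27 37 38
f 28 32 36
f 32 38 31
f 38 37 29
f 37 34 33
f 34 28 35
f 30 36 31
f 30 31 29
f 30 29 33
f 30 33 35
f 30 35 36
f 31 36 32
f 29 31 38
f 33 29 37
f 35 33 34
f 36 35 28



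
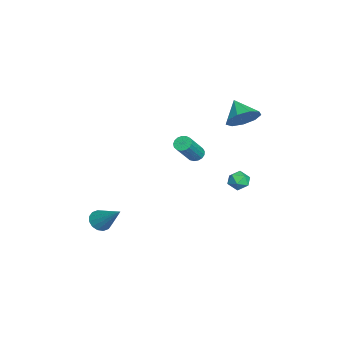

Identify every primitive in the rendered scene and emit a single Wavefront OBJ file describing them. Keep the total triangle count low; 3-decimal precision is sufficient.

v -1.805 4.01 3.494
v -1.04 3.66 4.202
v -2.915 3.43 4.406
v -1.256 4.358 4.382
v -1.73 4.893 4.145
v -2.238 5.015 3.604
v -2.544 4.666 3.011
v -2.504 4.011 2.644
v -2.136 3.355 2.674
v -1.614 3.005 3.088
v -1.181 3.126 3.691
v 1.355 1.406 2.339
v 1.799 1.58 2.065
v 2.989 0.909 3.567
v 2.545 0.734 3.841
v 1.731 1.787 2.212
v 2.92 1.116 3.714
v 1.576 1.907 2.388
v 2.765 1.236 3.89
v 1.371 1.912 2.553
v 2.56 1.241 4.055
v 1.162 1.801 2.669
v 2.351 1.13 4.171
v 0.997 1.599 2.709
v 2.187 0.928 4.211
v 0.915 1.353 2.664
v 2.104 0.682 4.166
v 0.933 1.119 2.545
v 2.123 0.448 4.047
v 1.048 0.951 2.379
v 2.238 0.28 3.881
v 1.234 0.887 2.203
v 2.423 0.215 3.705
v 1.447 0.941 2.059
v 2.636 0.27 3.561
v 1.639 1.102 1.979
v 2.829 0.431 3.481
v 1.766 1.333 1.981
v 2.956 0.661 3.483
v 2.473 -3.879 -2.638
v 3.092 -4.286 -2.753
v 3.547 -2.661 -1.182
v 3.113 -3.996 -3.011
v 2.962 -3.675 -3.169
v 2.681 -3.409 -3.184
v 2.343 -3.268 -3.053
v 2.041 -3.291 -2.81
v 1.854 -3.471 -2.522
v 1.834 -3.761 -2.264
v 1.984 -4.082 -2.107
v 2.266 -4.349 -2.091
v 2.603 -4.49 -2.222
v 2.906 -4.467 -2.465
v -2.852 3.874 -2.036
v -2.322 4.184 -2.477
v -1.978 3.396 -1.323
v -1.448 3.706 -1.764
v -1.887 4.147 -1.333
v -2.427 4.442 -1.773
v -1.873 3.138 -2.027
v -2.413 3.433 -2.467
v -1.717 3.73 -2.472
v -1.725 4.353 -2.043
v -2.575 3.227 -1.757
v -2.583 3.85 -1.328
f 2 1 4
f 2 4 3
f 4 1 5
f 4 5 3
f 5 1 6
f 5 6 3
f 6 1 7
f 6 7 3
f 7 1 8
f 7 8 3
f 8 1 9
f 8 9 3
f 9 1 10
f 9 10 3
f 10 1 11
f 10 11 3
f 11 1 2
f 11 2 3
f 13 12 16
f 13 16 14
f 14 16 17
f 14 17 15
f 16 12 18
f 16 18 17
f 17 18 19
f 17 19 15
f 18 12 20
f 18 20 19
f 19 20 21
f 19 21 15
f 20 12 22
f 20 22 21
f 21 22 23
f 21 23 15
f 22 12 24
f 22 24 23
f 23 24 25
f 23 25 15
f 24 12 26
f 24 26 25
f 25 26 27
f 25 27 15
f 26 12 28
f 26 28 27
f 27 28 29
f 27 29 15
f 28 12 30
f 28 30 29
f 29 30 31
f 29 31 15
f 30 12 32
f 30 32 31
f 31 32 33
f 31 33 15
f 32 12 34
f 32 34 33
f 33 34 35
f 33 35 15
f 34 12 36
f 34 36 35
f 35 36 37
f 35 37 15
f 36 12 38
f 36 38 37
f 37 38 39
f 37 39 15
f 38 12 13
f 38 13 39
f 39 13 14
f 39 14 15
f 41 40 43
f 41 43 42
f 43 40 44
f 43 44 42
f 44 40 45
f 44 45 42
f 45 40 46
f 45 46 42
f 46 40 47
f 46 47 42
f 47 40 48
f 47 48 42
f 48 40 49
f 48 49 42
f 49 40 50
f 49 50 42
f 50 40 51
f 50 51 42
f 51 40 52
f 51 52 42
f 52 40 53
f 52 53 42
f 53 40 41
f 53 41 42
f 54 65 59
f 54 59 55
f 54 55 61
f 54 61 64
f 54 64 65
f 55 59 63
f 59 65 58
f 65 64 56
f 64 61 60
f 61 55 62
f 57 63 58
f 57 58 56
f 57 56 60
f 57 60 62
f 57 62 63
f 58 63 59
f 56 58 65
f 60 56 64
f 62 60 61
f 63 62 55



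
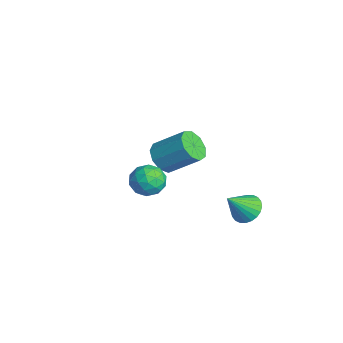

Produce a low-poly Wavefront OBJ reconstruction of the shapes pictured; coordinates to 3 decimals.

v -3.007 1.895 -1.548
v -2.398 1.142 -1.143
v -1.483 2.613 0.213
v -2.093 3.365 -0.192
v -2.068 1.451 -1.701
v -1.153 2.922 -0.345
v -2.178 1.968 -2.188
v -1.263 3.439 -0.831
v -2.676 2.451 -2.375
v -1.761 3.921 -1.019
v -3.329 2.673 -2.175
v -2.414 4.144 -0.819
v -3.832 2.531 -1.682
v -2.917 4.002 -0.326
v -3.949 2.091 -1.126
v -3.034 3.562 0.23
v -3.625 1.56 -0.768
v -2.71 3.03 0.588
v -3.013 1.185 -0.775
v -2.098 2.655 0.582
v 2.537 -0.655 1.695
v 3.242 0.037 1.903
v 3.438 -1.797 2.437
v 4.143 -1.105 2.645
v 3.246 -1.067 3.107
v 2.689 -0.361 2.648
v 3.991 -1.399 1.692
v 3.434 -0.693 1.233
v 4.14 -0.423 1.901
v 3.68 -0.218 2.776
v 3 -1.542 1.564
v 2.54 -1.337 2.439
v 2.81 -0.209 1.734
v 3.87 -1.551 2.606
v 3.343 -1.529 2.878
v 3.757 -1.122 3
v 2.485 -0.443 2.172
v 2.9 -0.036 2.294
v 2.902 -0.685 3.002
v 3.78 -1.724 2.046
v 4.195 -1.317 2.168
v 2.923 -0.638 1.34
v 3.337 -0.231 1.462
v 3.778 -1.075 1.338
v 3.753 -0.072 1.855
v 4.282 -0.744 2.291
v 4.193 -0.916 1.731
v 3.866 -0.502 1.461
v 3.482 0.048 2.369
v 4.012 -0.623 2.806
v 3.485 -0.601 3.077
v 3.157 -0.186 2.807
v 4.01 -0.222 2.368
v 2.668 -1.137 1.534
v 3.198 -1.808 1.971
v 3.523 -1.574 1.533
v 3.195 -1.159 1.263
v 2.398 -1.016 2.049
v 2.927 -1.688 2.485
v 2.814 -1.258 2.879
v 2.487 -0.844 2.609
v 2.67 -1.538 1.972
v 3.851 4.218 -0.991
v 4.364 3.685 -1.555
v 4.129 3.042 0.371
v 4.617 3.906 -1.416
v 4.753 4.174 -1.213
v 4.752 4.448 -0.976
v 4.614 4.688 -0.741
v 4.359 4.856 -0.544
v 4.028 4.926 -0.415
v 3.669 4.889 -0.374
v 3.338 4.75 -0.426
v 3.085 4.53 -0.565
v 2.949 4.262 -0.768
v 2.95 3.987 -1.006
v 3.088 3.748 -1.241
v 3.343 3.58 -1.438
v 3.674 3.509 -1.567
v 4.033 3.546 -1.608
f 2 1 5
f 2 5 3
f 3 5 6
f 3 6 4
f 5 1 7
f 5 7 6
f 6 7 8
f 6 8 4
f 7 1 9
f 7 9 8
f 8 9 10
f 8 10 4
f 9 1 11
f 9 11 10
f 10 11 12
f 10 12 4
f 11 1 13
f 11 13 12
f 12 13 14
f 12 14 4
f 13 1 15
f 13 15 14
f 14 15 16
f 14 16 4
f 15 1 17
f 15 17 16
f 16 17 18
f 16 18 4
f 17 1 19
f 17 19 18
f 18 19 20
f 18 20 4
f 19 1 2
f 19 2 20
f 20 2 3
f 20 3 4
f 21 58 37
f 58 32 61
f 37 61 26
f 58 61 37
f 21 37 33
f 37 26 38
f 33 38 22
f 37 38 33
f 21 33 42
f 33 22 43
f 42 43 28
f 33 43 42
f 21 42 54
f 42 28 57
f 54 57 31
f 42 57 54
f 21 54 58
f 54 31 62
f 58 62 32
f 54 62 58
f 22 38 49
f 38 26 52
f 49 52 30
f 38 52 49
f 26 61 39
f 61 32 60
f 39 60 25
f 61 60 39
f 32 62 59
f 62 31 55
f 59 55 23
f 62 55 59
f 31 57 56
f 57 28 44
f 56 44 27
f 57 44 56
f 28 43 48
f 43 22 45
f 48 45 29
f 43 45 48
f 24 50 36
f 50 30 51
f 36 51 25
f 50 51 36
f 24 36 34
f 36 25 35
f 34 35 23
f 36 35 34
f 24 34 41
f 34 23 40
f 41 40 27
f 34 40 41
f 24 41 46
f 41 27 47
f 46 47 29
f 41 47 46
f 24 46 50
f 46 29 53
f 50 53 30
f 46 53 50
f 25 51 39
f 51 30 52
f 39 52 26
f 51 52 39
f 23 35 59
f 35 25 60
f 59 60 32
f 35 60 59
f 27 40 56
f 40 23 55
f 56 55 31
f 40 55 56
f 29 47 48
f 47 27 44
f 48 44 28
f 47 44 48
f 30 53 49
f 53 29 45
f 49 45 22
f 53 45 49
f 64 63 66
f 64 66 65
f 66 63 67
f 66 67 65
f 67 63 68
f 67 68 65
f 68 63 69
f 68 69 65
f 69 63 70
f 69 70 65
f 70 63 71
f 70 71 65
f 71 63 72
f 71 72 65
f 72 63 73
f 72 73 65
f 73 63 74
f 73 74 65
f 74 63 75
f 74 75 65
f 75 63 76
f 75 76 65
f 76 63 77
f 76 77 65
f 77 63 78
f 77 78 65
f 78 63 79
f 78 79 65
f 79 63 80
f 79 80 65
f 80 63 64
f 80 64 65



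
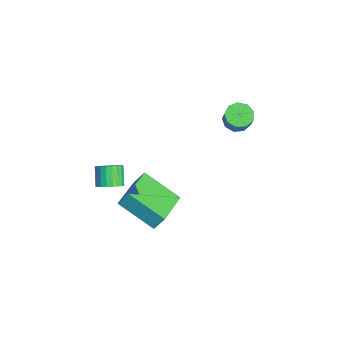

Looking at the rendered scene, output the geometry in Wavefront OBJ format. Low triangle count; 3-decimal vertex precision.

v 2.756 -3.804 0.708
v 3.179 -3.48 1.098
v 2.406 -3.392 1.862
v 1.984 -3.716 1.472
v 3.063 -3.275 0.957
v 2.29 -3.187 1.721
v 2.894 -3.162 0.773
v 2.121 -3.074 1.536
v 2.701 -3.16 0.577
v 1.928 -3.071 1.341
v 2.518 -3.269 0.405
v 1.745 -3.181 1.168
v 2.376 -3.471 0.284
v 1.603 -3.382 1.048
v 2.3 -3.73 0.237
v 1.527 -3.642 1.001
v 2.303 -4.002 0.272
v 1.53 -3.914 1.036
v 2.384 -4.24 0.382
v 1.611 -4.152 1.145
v 2.53 -4.403 0.548
v 1.757 -4.315 1.312
v 2.715 -4.462 0.742
v 1.942 -4.374 1.506
v 2.907 -4.407 0.93
v 2.134 -4.319 1.694
v 3.073 -4.248 1.08
v 2.3 -4.16 1.844
v 3.184 -4.012 1.165
v 2.412 -3.924 1.929
v 3.222 -3.741 1.172
v 2.449 -3.652 1.935
v 2.178 -0.917 -2.175
v 1.039 -2.428 -1.092
v 2.295 -0.428 -1.369
v 1.156 -1.938 -0.286
v 3.924 -1.962 -1.794
v 2.785 -3.472 -0.711
v 4.041 -1.472 -0.988
v 2.902 -2.983 0.095
v 0.112 2.681 2.043
v 0.678 2.409 1.711
v 1.214 2.408 2.626
v 0.648 2.679 2.957
v 0.697 2.894 1.701
v 1.232 2.893 2.616
v 0.442 3.28 1.851
v 0.977 3.278 2.766
v 0.032 3.385 2.09
v 0.568 3.383 3.005
v -0.339 3.16 2.308
v 0.196 3.159 3.222
v -0.5 2.711 2.401
v 0.035 2.71 3.316
v -0.374 2.248 2.326
v 0.161 2.247 3.241
v -0.02 1.987 2.119
v 0.515 1.986 3.034
v 0.395 2.051 1.876
v 0.931 2.05 2.791
f 2 1 5
f 2 5 3
f 3 5 6
f 3 6 4
f 5 1 7
f 5 7 6
f 6 7 8
f 6 8 4
f 7 1 9
f 7 9 8
f 8 9 10
f 8 10 4
f 9 1 11
f 9 11 10
f 10 11 12
f 10 12 4
f 11 1 13
f 11 13 12
f 12 13 14
f 12 14 4
f 13 1 15
f 13 15 14
f 14 15 16
f 14 16 4
f 15 1 17
f 15 17 16
f 16 17 18
f 16 18 4
f 17 1 19
f 17 19 18
f 18 19 20
f 18 20 4
f 19 1 21
f 19 21 20
f 20 21 22
f 20 22 4
f 21 1 23
f 21 23 22
f 22 23 24
f 22 24 4
f 23 1 25
f 23 25 24
f 24 25 26
f 24 26 4
f 25 1 27
f 25 27 26
f 26 27 28
f 26 28 4
f 27 1 29
f 27 29 28
f 28 29 30
f 28 30 4
f 29 1 31
f 29 31 30
f 30 31 32
f 30 32 4
f 31 1 2
f 31 2 32
f 32 2 3
f 32 3 4
f 34 36 33
f 37 34 33
f 33 36 35
f 35 37 33
f 34 40 36
f 38 34 37
f 38 40 34
f 36 40 35
f 39 37 35
f 35 40 39
f 39 38 37
f 40 38 39
f 42 41 45
f 42 45 43
f 43 45 46
f 43 46 44
f 45 41 47
f 45 47 46
f 46 47 48
f 46 48 44
f 47 41 49
f 47 49 48
f 48 49 50
f 48 50 44
f 49 41 51
f 49 51 50
f 50 51 52
f 50 52 44
f 51 41 53
f 51 53 52
f 52 53 54
f 52 54 44
f 53 41 55
f 53 55 54
f 54 55 56
f 54 56 44
f 55 41 57
f 55 57 56
f 56 57 58
f 56 58 44
f 57 41 59
f 57 59 58
f 58 59 60
f 58 60 44
f 59 41 42
f 59 42 60
f 60 42 43
f 60 43 44



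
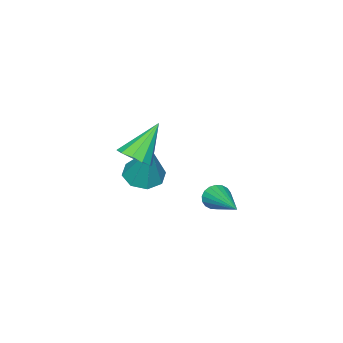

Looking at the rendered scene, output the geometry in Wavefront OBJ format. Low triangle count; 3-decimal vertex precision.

v -3.478 2.785 0.097
v -3.196 2.758 -0.352
v -2.522 4.335 0.603
v -3.38 2.892 -0.413
v -3.584 3.004 -0.374
v -3.766 3.073 -0.242
v -3.892 3.085 -0.042
v -3.935 3.038 0.185
v -3.888 2.94 0.394
v -3.759 2.812 0.545
v -3.575 2.678 0.606
v -3.371 2.566 0.567
v -3.189 2.496 0.435
v -3.063 2.485 0.235
v -3.02 2.532 0.008
v -3.067 2.63 -0.201
v -3.732 -0.549 -0.173
v -2.985 -0.53 -0.397
v -3.208 0.189 1.633
v -3.274 -0.023 -0.521
v -3.831 0.177 -0.441
v -4.33 -0.049 -0.204
v -4.479 -0.568 0.052
v -4.19 -1.076 0.175
v -3.633 -1.275 0.095
v -3.134 -1.049 -0.142
v -1.808 0.614 2.017
v -1.298 0.484 2.446
v -2.832 0.846 3.303
v -1.301 0.897 2.37
v -1.497 1.202 2.158
v -1.813 1.282 1.893
v -2.127 1.108 1.674
v -2.319 0.744 1.587
v -2.316 0.331 1.664
v -2.119 0.026 1.875
v -1.804 -0.055 2.141
v -1.49 0.12 2.359
f 2 1 4
f 2 4 3
f 4 1 5
f 4 5 3
f 5 1 6
f 5 6 3
f 6 1 7
f 6 7 3
f 7 1 8
f 7 8 3
f 8 1 9
f 8 9 3
f 9 1 10
f 9 10 3
f 10 1 11
f 10 11 3
f 11 1 12
f 11 12 3
f 12 1 13
f 12 13 3
f 13 1 14
f 13 14 3
f 14 1 15
f 14 15 3
f 15 1 16
f 15 16 3
f 16 1 2
f 16 2 3
f 18 17 20
f 18 20 19
f 20 17 21
f 20 21 19
f 21 17 22
f 21 22 19
f 22 17 23
f 22 23 19
f 23 17 24
f 23 24 19
f 24 17 25
f 24 25 19
f 25 17 26
f 25 26 19
f 26 17 18
f 26 18 19
f 28 27 30
f 28 30 29
f 30 27 31
f 30 31 29
f 31 27 32
f 31 32 29
f 32 27 33
f 32 33 29
f 33 27 34
f 33 34 29
f 34 27 35
f 34 35 29
f 35 27 36
f 35 36 29
f 36 27 37
f 36 37 29
f 37 27 38
f 37 38 29
f 38 27 28
f 38 28 29



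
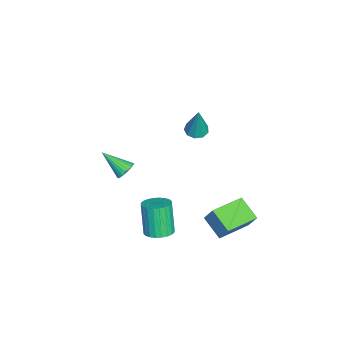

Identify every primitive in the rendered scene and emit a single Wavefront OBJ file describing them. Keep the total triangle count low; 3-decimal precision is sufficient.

v -1.598 3.55 -2.726
v -1.297 4.004 -1.747
v -0.688 4.429 -3.413
v -0.387 4.883 -2.434
v -0.173 2.217 -2.546
v 0.128 2.671 -1.567
v 0.737 3.096 -3.233
v 1.038 3.55 -2.254
v -2.494 1.539 2.497
v -2.023 1.926 2.336
v -1.986 1.701 4.363
v -2.381 2.154 2.413
v -2.791 2.094 2.53
v -3.063 1.774 2.632
v -3.067 1.345 2.67
v -2.804 1.007 2.628
v -2.395 0.918 2.524
v -2.033 1.119 2.408
v -1.886 1.518 2.334
v 0.79 0.051 -3.028
v 1.46 -0.313 -2.819
v 0.8 -0.534 -1.084
v 0.13 -0.171 -1.292
v 1.529 -0.019 -2.756
v 0.868 -0.24 -1.02
v 1.485 0.285 -2.734
v 0.824 0.064 -0.998
v 1.335 0.554 -2.756
v 0.675 0.332 -1.021
v 1.103 0.746 -2.82
v 0.442 0.524 -1.085
v 0.822 0.832 -2.916
v 0.162 0.611 -1.18
v 0.537 0.799 -3.028
v -0.123 0.578 -1.293
v 0.291 0.653 -3.141
v -0.369 0.431 -1.405
v 0.12 0.414 -3.236
v -0.54 0.193 -1.501
v 0.052 0.12 -3.3
v -0.609 -0.101 -1.564
v 0.096 -0.184 -3.322
v -0.565 -0.405 -1.586
v 0.245 -0.452 -3.299
v -0.415 -0.674 -1.564
v 0.478 -0.644 -3.235
v -0.183 -0.866 -1.5
v 0.758 -0.731 -3.14
v 0.098 -0.952 -1.404
v 1.043 -0.698 -3.027
v 0.383 -0.919 -1.292
v 1.289 -0.551 -2.915
v 0.629 -0.773 -1.179
v -3.438 -2.256 -2.293
v -2.953 -2.576 -2.51
v -3.842 -3.564 -1.267
v -2.853 -2.46 -2.322
v -2.842 -2.313 -2.131
v -2.922 -2.157 -1.964
v -3.081 -2.017 -1.847
v -3.293 -1.913 -1.798
v -3.528 -1.861 -1.824
v -3.749 -1.869 -1.922
v -3.923 -1.937 -2.076
v -4.023 -2.053 -2.263
v -4.034 -2.2 -2.455
v -3.954 -2.355 -2.622
v -3.796 -2.496 -2.739
v -3.583 -2.6 -2.788
v -3.348 -2.652 -2.762
v -3.127 -2.644 -2.664
f 2 4 1
f 5 2 1
f 1 4 3
f 3 5 1
f 2 8 4
f 6 2 5
f 6 8 2
f 4 8 3
f 7 5 3
f 3 8 7
f 7 6 5
f 8 6 7
f 10 9 12
f 10 12 11
f 12 9 13
f 12 13 11
f 13 9 14
f 13 14 11
f 14 9 15
f 14 15 11
f 15 9 16
f 15 16 11
f 16 9 17
f 16 17 11
f 17 9 18
f 17 18 11
f 18 9 19
f 18 19 11
f 19 9 10
f 19 10 11
f 21 20 24
f 21 24 22
f 22 24 25
f 22 25 23
f 24 20 26
f 24 26 25
f 25 26 27
f 25 27 23
f 26 20 28
f 26 28 27
f 27 28 29
f 27 29 23
f 28 20 30
f 28 30 29
f 29 30 31
f 29 31 23
f 30 20 32
f 30 32 31
f 31 32 33
f 31 33 23
f 32 20 34
f 32 34 33
f 33 34 35
f 33 35 23
f 34 20 36
f 34 36 35
f 35 36 37
f 35 37 23
f 36 20 38
f 36 38 37
f 37 38 39
f 37 39 23
f 38 20 40
f 38 40 39
f 39 40 41
f 39 41 23
f 40 20 42
f 40 42 41
f 41 42 43
f 41 43 23
f 42 20 44
f 42 44 43
f 43 44 45
f 43 45 23
f 44 20 46
f 44 46 45
f 45 46 47
f 45 47 23
f 46 20 48
f 46 48 47
f 47 48 49
f 47 49 23
f 48 20 50
f 48 50 49
f 49 50 51
f 49 51 23
f 50 20 52
f 50 52 51
f 51 52 53
f 51 53 23
f 52 20 21
f 52 21 53
f 53 21 22
f 53 22 23
f 55 54 57
f 55 57 56
f 57 54 58
f 57 58 56
f 58 54 59
f 58 59 56
f 59 54 60
f 59 60 56
f 60 54 61
f 60 61 56
f 61 54 62
f 61 62 56
f 62 54 63
f 62 63 56
f 63 54 64
f 63 64 56
f 64 54 65
f 64 65 56
f 65 54 66
f 65 66 56
f 66 54 67
f 66 67 56
f 67 54 68
f 67 68 56
f 68 54 69
f 68 69 56
f 69 54 70
f 69 70 56
f 70 54 71
f 70 71 56
f 71 54 55
f 71 55 56



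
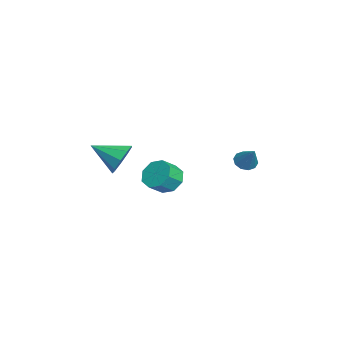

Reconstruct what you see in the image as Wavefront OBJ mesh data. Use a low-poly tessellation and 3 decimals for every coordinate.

v 3.301 -2.661 -0.667
v 3.745 -3.136 -1.4
v 2.899 -4.199 0.087
v 4.184 -3.01 -0.909
v 4.209 -2.72 -0.305
v 3.81 -2.403 0.13
v 3.172 -2.206 0.192
v 2.594 -2.222 -0.148
v 2.347 -2.443 -0.731
v 2.546 -2.766 -1.284
v 3.098 -3.04 -1.548
v 0.873 -0.429 -3.222
v 1.333 -0.757 -3.948
v 1.907 -1.42 -3.284
v 1.447 -1.091 -2.558
v 1.648 -0.197 -3.661
v 2.222 -0.859 -2.996
v 1.508 0.228 -3.116
v 2.083 -0.435 -2.452
v 0.997 0.268 -2.634
v 1.571 -0.395 -1.97
v 0.413 -0.1 -2.496
v 0.987 -0.763 -1.832
v 0.098 -0.661 -2.784
v 0.672 -1.323 -2.119
v 0.237 -1.085 -3.328
v 0.812 -1.748 -2.664
v 0.749 -1.125 -3.81
v 1.323 -1.788 -3.146
v -0.001 3.404 -2.344
v 0.468 3.527 -2.777
v 0.941 3.796 -1.216
v 0.26 3.865 -2.721
v -0.048 4.028 -2.521
v -0.338 3.953 -2.253
v -0.499 3.668 -2.02
v -0.469 3.282 -1.91
v -0.261 2.943 -1.967
v 0.047 2.781 -2.167
v 0.337 2.856 -2.435
v 0.498 3.141 -2.668
f 2 1 4
f 2 4 3
f 4 1 5
f 4 5 3
f 5 1 6
f 5 6 3
f 6 1 7
f 6 7 3
f 7 1 8
f 7 8 3
f 8 1 9
f 8 9 3
f 9 1 10
f 9 10 3
f 10 1 11
f 10 11 3
f 11 1 2
f 11 2 3
f 13 12 16
f 13 16 14
f 14 16 17
f 14 17 15
f 16 12 18
f 16 18 17
f 17 18 19
f 17 19 15
f 18 12 20
f 18 20 19
f 19 20 21
f 19 21 15
f 20 12 22
f 20 22 21
f 21 22 23
f 21 23 15
f 22 12 24
f 22 24 23
f 23 24 25
f 23 25 15
f 24 12 26
f 24 26 25
f 25 26 27
f 25 27 15
f 26 12 28
f 26 28 27
f 27 28 29
f 27 29 15
f 28 12 13
f 28 13 29
f 29 13 14
f 29 14 15
f 31 30 33
f 31 33 32
f 33 30 34
f 33 34 32
f 34 30 35
f 34 35 32
f 35 30 36
f 35 36 32
f 36 30 37
f 36 37 32
f 37 30 38
f 37 38 32
f 38 30 39
f 38 39 32
f 39 30 40
f 39 40 32
f 40 30 41
f 40 41 32
f 41 30 31
f 41 31 32



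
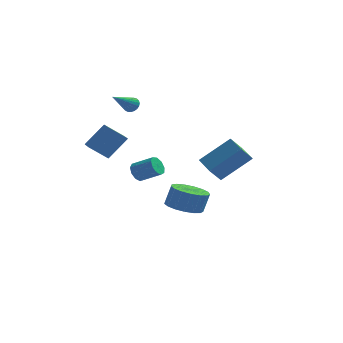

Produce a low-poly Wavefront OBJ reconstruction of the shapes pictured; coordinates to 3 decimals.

v 0.986 2.576 -3.432
v 1.842 3.17 -3.749
v 2.171 3.359 -2.505
v 1.314 2.764 -2.188
v 1.458 3.52 -3.7
v 1.787 3.709 -2.457
v 0.966 3.654 -3.59
v 1.295 3.843 -2.347
v 0.478 3.54 -3.444
v 0.807 3.729 -2.201
v 0.107 3.206 -3.295
v 0.436 3.395 -2.052
v -0.063 2.727 -3.177
v 0.265 2.916 -1.934
v 0.007 2.213 -3.118
v 0.336 2.402 -1.874
v 0.301 1.783 -3.13
v 0.63 1.972 -1.887
v 0.752 1.534 -3.212
v 1.081 1.723 -1.968
v 1.257 1.524 -3.344
v 1.586 1.712 -2.1
v 1.699 1.754 -3.496
v 2.028 1.943 -2.252
v 1.978 2.173 -3.633
v 2.307 2.362 -2.39
v 2.03 2.684 -3.724
v 2.359 2.873 -2.481
v -2.353 4.695 3.199
v -2.095 4.86 3.632
v -3.067 3.285 4.161
v -2.286 4.968 3.649
v -2.489 5.029 3.588
v -2.668 5.032 3.46
v -2.793 4.977 3.287
v -2.842 4.874 3.098
v -2.806 4.739 2.928
v -2.692 4.597 2.804
v -2.52 4.472 2.748
v -2.318 4.385 2.771
v -2.123 4.352 2.867
v -1.967 4.378 3.021
v -1.879 4.46 3.206
v -1.872 4.581 3.389
v -1.948 4.723 3.54
v -1.622 -3.37 2.013
v -2.549 -3.707 2.829
v -2.053 -2.488 1.888
v -2.98 -2.824 2.704
v -0.76 -2.776 3.236
v -1.687 -3.112 4.052
v -1.191 -1.893 3.111
v -2.118 -2.23 3.927
v 2.696 1.16 0.013
v 2.197 0.647 0.794
v 4.226 1.817 1.42
v 3.727 1.304 2.202
v 3.493 -0.064 -0.282
v 2.994 -0.577 0.5
v 5.023 0.593 1.126
v 4.524 0.08 1.907
v -0.42 -2.266 0.752
v -0.197 -2.541 0.255
v 0.923 -2.709 0.851
v 0.7 -2.434 1.348
v -0.125 -2.13 0.236
v 0.995 -2.299 0.831
v -0.191 -1.783 0.458
v 0.929 -1.952 1.053
v -0.364 -1.662 0.818
v 0.756 -1.831 1.413
v -0.563 -1.823 1.147
v 0.557 -1.992 1.742
v -0.696 -2.191 1.291
v 0.425 -2.36 1.887
v -0.699 -2.595 1.184
v 0.421 -2.763 1.779
v -0.572 -2.844 0.874
v 0.548 -3.012 1.47
v -0.374 -2.822 0.507
v 0.746 -2.991 1.103
f 2 1 5
f 2 5 3
f 3 5 6
f 3 6 4
f 5 1 7
f 5 7 6
f 6 7 8
f 6 8 4
f 7 1 9
f 7 9 8
f 8 9 10
f 8 10 4
f 9 1 11
f 9 11 10
f 10 11 12
f 10 12 4
f 11 1 13
f 11 13 12
f 12 13 14
f 12 14 4
f 13 1 15
f 13 15 14
f 14 15 16
f 14 16 4
f 15 1 17
f 15 17 16
f 16 17 18
f 16 18 4
f 17 1 19
f 17 19 18
f 18 19 20
f 18 20 4
f 19 1 21
f 19 21 20
f 20 21 22
f 20 22 4
f 21 1 23
f 21 23 22
f 22 23 24
f 22 24 4
f 23 1 25
f 23 25 24
f 24 25 26
f 24 26 4
f 25 1 27
f 25 27 26
f 26 27 28
f 26 28 4
f 27 1 2
f 27 2 28
f 28 2 3
f 28 3 4
f 30 29 32
f 30 32 31
f 32 29 33
f 32 33 31
f 33 29 34
f 33 34 31
f 34 29 35
f 34 35 31
f 35 29 36
f 35 36 31
f 36 29 37
f 36 37 31
f 37 29 38
f 37 38 31
f 38 29 39
f 38 39 31
f 39 29 40
f 39 40 31
f 40 29 41
f 40 41 31
f 41 29 42
f 41 42 31
f 42 29 43
f 42 43 31
f 43 29 44
f 43 44 31
f 44 29 45
f 44 45 31
f 45 29 30
f 45 30 31
f 47 49 46
f 50 47 46
f 46 49 48
f 48 50 46
f 47 53 49
f 51 47 50
f 51 53 47
f 49 53 48
f 52 50 48
f 48 53 52
f 52 51 50
f 53 51 52
f 55 57 54
f 58 55 54
f 54 57 56
f 56 58 54
f 55 61 57
f 59 55 58
f 59 61 55
f 57 61 56
f 60 58 56
f 56 61 60
f 60 59 58
f 61 59 60
f 63 62 66
f 63 66 64
f 64 66 67
f 64 67 65
f 66 62 68
f 66 68 67
f 67 68 69
f 67 69 65
f 68 62 70
f 68 70 69
f 69 70 71
f 69 71 65
f 70 62 72
f 70 72 71
f 71 72 73
f 71 73 65
f 72 62 74
f 72 74 73
f 73 74 75
f 73 75 65
f 74 62 76
f 74 76 75
f 75 76 77
f 75 77 65
f 76 62 78
f 76 78 77
f 77 78 79
f 77 79 65
f 78 62 80
f 78 80 79
f 79 80 81
f 79 81 65
f 80 62 63
f 80 63 81
f 81 63 64
f 81 64 65



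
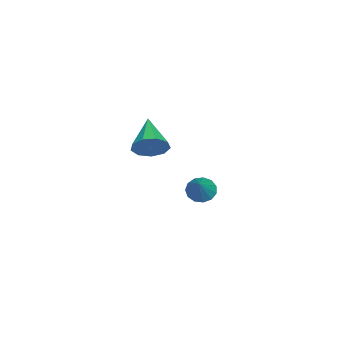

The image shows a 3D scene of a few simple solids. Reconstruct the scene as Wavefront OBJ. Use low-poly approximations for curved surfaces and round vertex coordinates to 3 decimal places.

v 2.192 1.588 2.966
v 2.517 1.975 3.817
v 0.348 1.012 3.934
v 2.184 2.445 3.461
v 1.854 2.514 2.873
v 1.682 2.149 2.329
v 1.749 1.522 2.083
v 2.023 0.925 2.25
v 2.375 0.639 2.752
v 2.642 0.796 3.354
v 2.698 1.324 3.775
v -4.631 2.658 -3.996
v -4.096 2.899 -4.61
v -3.149 2.862 -2.624
v -4.302 3.299 -4.447
v -4.613 3.496 -4.14
v -4.93 3.426 -3.787
v -5.152 3.113 -3.501
v -5.208 2.655 -3.372
v -5.082 2.199 -3.441
v -4.812 1.888 -3.686
v -4.485 1.822 -4.03
v -4.205 2.021 -4.363
v -4.059 2.423 -4.579
f 2 1 4
f 2 4 3
f 4 1 5
f 4 5 3
f 5 1 6
f 5 6 3
f 6 1 7
f 6 7 3
f 7 1 8
f 7 8 3
f 8 1 9
f 8 9 3
f 9 1 10
f 9 10 3
f 10 1 11
f 10 11 3
f 11 1 2
f 11 2 3
f 13 12 15
f 13 15 14
f 15 12 16
f 15 16 14
f 16 12 17
f 16 17 14
f 17 12 18
f 17 18 14
f 18 12 19
f 18 19 14
f 19 12 20
f 19 20 14
f 20 12 21
f 20 21 14
f 21 12 22
f 21 22 14
f 22 12 23
f 22 23 14
f 23 12 24
f 23 24 14
f 24 12 13
f 24 13 14



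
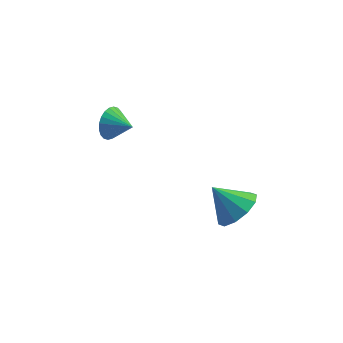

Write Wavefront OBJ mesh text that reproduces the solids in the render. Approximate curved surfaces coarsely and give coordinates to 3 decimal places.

v -4.035 4.035 1.595
v -3.635 4.3 0.869
v -3.045 3.445 1.925
v -3.557 4.551 1.083
v -3.551 4.724 1.375
v -3.619 4.792 1.7
v -3.751 4.745 2.01
v -3.926 4.59 2.256
v -4.117 4.35 2.402
v -4.296 4.063 2.424
v -4.435 3.771 2.32
v -4.514 3.52 2.106
v -4.519 3.347 1.814
v -4.451 3.279 1.489
v -4.32 3.326 1.179
v -4.145 3.481 0.933
v -3.954 3.721 0.788
v -3.775 4.008 0.765
v 1.501 -1.351 1.162
v 2.297 -0.914 1.766
v 0.419 -0.949 2.298
v 2.053 -0.432 1.363
v 1.598 -0.301 0.883
v 1.106 -0.571 0.51
v 0.766 -1.139 0.386
v 0.706 -1.787 0.558
v 0.95 -2.269 0.961
v 1.405 -2.4 1.44
v 1.896 -2.13 1.813
v 2.237 -1.563 1.938
f 2 1 4
f 2 4 3
f 4 1 5
f 4 5 3
f 5 1 6
f 5 6 3
f 6 1 7
f 6 7 3
f 7 1 8
f 7 8 3
f 8 1 9
f 8 9 3
f 9 1 10
f 9 10 3
f 10 1 11
f 10 11 3
f 11 1 12
f 11 12 3
f 12 1 13
f 12 13 3
f 13 1 14
f 13 14 3
f 14 1 15
f 14 15 3
f 15 1 16
f 15 16 3
f 16 1 17
f 16 17 3
f 17 1 18
f 17 18 3
f 18 1 2
f 18 2 3
f 20 19 22
f 20 22 21
f 22 19 23
f 22 23 21
f 23 19 24
f 23 24 21
f 24 19 25
f 24 25 21
f 25 19 26
f 25 26 21
f 26 19 27
f 26 27 21
f 27 19 28
f 27 28 21
f 28 19 29
f 28 29 21
f 29 19 30
f 29 30 21
f 30 19 20
f 30 20 21



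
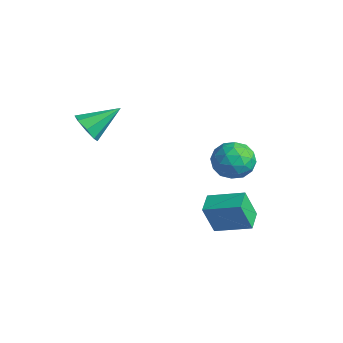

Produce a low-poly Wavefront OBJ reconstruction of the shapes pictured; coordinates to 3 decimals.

v -2.971 -4.041 2.563
v -2.044 -4.165 2.397
v -2.549 -2.299 3.617
v -2.37 -3.773 1.878
v -3.048 -3.538 1.761
v -3.681 -3.597 2.113
v -3.898 -3.917 2.729
v -3.573 -4.31 3.247
v -2.895 -4.545 3.365
v -2.262 -4.485 3.012
v 2.843 -0.449 -2.949
v 2.614 -1.012 -1.276
v 2.035 0.406 -2.772
v 1.806 -0.156 -1.099
v 4.274 0.776 -2.341
v 4.045 0.214 -0.668
v 3.466 1.632 -2.164
v 3.237 1.069 -0.491
v 1.118 2.677 0.186
v 2.2 2.241 -0.039
v 0.66 1.059 1.119
v 1.742 0.623 0.894
v 1.613 1.532 1.649
v 1.896 2.531 1.072
v 0.964 0.769 0.008
v 1.247 1.768 -0.569
v 2.105 1.062 -0.15
v 2.506 1.533 0.865
v 0.354 1.767 0.215
v 0.755 2.238 1.23
v 1.699 2.601 -0.008
v 1.161 0.699 1.088
v 1.085 1.233 1.532
v 1.721 0.977 1.4
v 1.52 2.771 0.645
v 2.156 2.515 0.512
v 1.812 2.098 1.504
v 0.704 0.785 0.568
v 1.34 0.529 0.435
v 1.139 2.323 -0.32
v 1.775 2.067 -0.452
v 1.048 1.202 -0.424
v 2.279 1.651 -0.206
v 2.01 0.701 0.343
v 1.553 0.786 -0.178
v 1.719 1.374 -0.517
v 2.515 1.929 0.39
v 2.246 0.978 0.939
v 2.17 1.512 1.382
v 2.336 2.099 1.044
v 2.459 1.235 0.325
v 0.614 2.322 0.141
v 0.345 1.371 0.69
v 0.524 1.201 0.036
v 0.69 1.788 -0.302
v 0.85 2.599 0.737
v 0.581 1.649 1.286
v 1.141 1.926 1.597
v 1.307 2.514 1.258
v 0.401 2.065 0.755
f 2 1 4
f 2 4 3
f 4 1 5
f 4 5 3
f 5 1 6
f 5 6 3
f 6 1 7
f 6 7 3
f 7 1 8
f 7 8 3
f 8 1 9
f 8 9 3
f 9 1 10
f 9 10 3
f 10 1 2
f 10 2 3
f 12 14 11
f 15 12 11
f 11 14 13
f 13 15 11
f 12 18 14
f 16 12 15
f 16 18 12
f 14 18 13
f 17 15 13
f 13 18 17
f 17 16 15
f 18 16 17
f 19 56 35
f 56 30 59
f 35 59 24
f 56 59 35
f 19 35 31
f 35 24 36
f 31 36 20
f 35 36 31
f 19 31 40
f 31 20 41
f 40 41 26
f 31 41 40
f 19 40 52
f 40 26 55
f 52 55 29
f 40 55 52
f 19 52 56
f 52 29 60
f 56 60 30
f 52 60 56
f 20 36 47
f 36 24 50
f 47 50 28
f 36 50 47
f 24 59 37
f 59 30 58
f 37 58 23
f 59 58 37
f 30 60 57
f 60 29 53
f 57 53 21
f 60 53 57
f 29 55 54
f 55 26 42
f 54 42 25
f 55 42 54
f 26 41 46
f 41 20 43
f 46 43 27
f 41 43 46
f 22 48 34
f 48 28 49
f 34 49 23
f 48 49 34
f 22 34 32
f 34 23 33
f 32 33 21
f 34 33 32
f 22 32 39
f 32 21 38
f 39 38 25
f 32 38 39
f 22 39 44
f 39 25 45
f 44 45 27
f 39 45 44
f 22 44 48
f 44 27 51
f 48 51 28
f 44 51 48
f 23 49 37
f 49 28 50
f 37 50 24
f 49 50 37
f 21 33 57
f 33 23 58
f 57 58 30
f 33 58 57
f 25 38 54
f 38 21 53
f 54 53 29
f 38 53 54
f 27 45 46
f 45 25 42
f 46 42 26
f 45 42 46
f 28 51 47
f 51 27 43
f 47 43 20
f 51 43 47



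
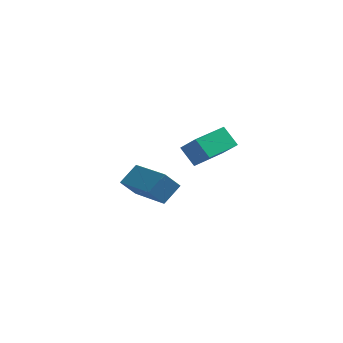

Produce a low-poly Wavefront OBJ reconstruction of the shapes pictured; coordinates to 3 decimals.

v 1.915 -1.131 3.219
v 1.402 -0.713 3.872
v 2.85 0.041 3.203
v 2.337 0.459 3.856
v 2.463 -1.559 3.924
v 1.95 -1.141 4.577
v 3.398 -0.387 3.908
v 2.885 0.031 4.561
v 0.033 2.094 -0.318
v 0.598 2.73 0.298
v -1.201 3.688 -0.832
v -0.636 4.324 -0.217
v 0.596 2.296 -1.043
v 1.161 2.932 -0.428
v -0.638 3.89 -1.558
v -0.073 4.526 -0.942
f 2 4 1
f 5 2 1
f 1 4 3
f 3 5 1
f 2 8 4
f 6 2 5
f 6 8 2
f 4 8 3
f 7 5 3
f 3 8 7
f 7 6 5
f 8 6 7
f 10 12 9
f 13 10 9
f 9 12 11
f 11 13 9
f 10 16 12
f 14 10 13
f 14 16 10
f 12 16 11
f 15 13 11
f 11 16 15
f 15 14 13
f 16 14 15

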